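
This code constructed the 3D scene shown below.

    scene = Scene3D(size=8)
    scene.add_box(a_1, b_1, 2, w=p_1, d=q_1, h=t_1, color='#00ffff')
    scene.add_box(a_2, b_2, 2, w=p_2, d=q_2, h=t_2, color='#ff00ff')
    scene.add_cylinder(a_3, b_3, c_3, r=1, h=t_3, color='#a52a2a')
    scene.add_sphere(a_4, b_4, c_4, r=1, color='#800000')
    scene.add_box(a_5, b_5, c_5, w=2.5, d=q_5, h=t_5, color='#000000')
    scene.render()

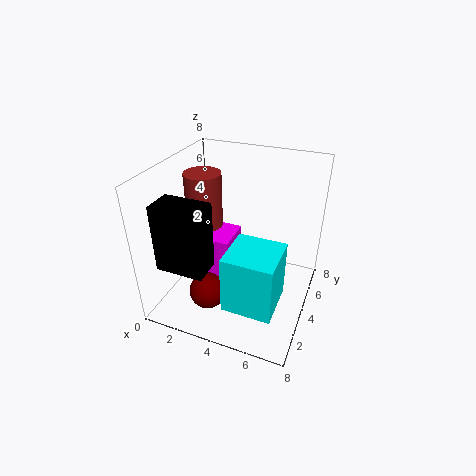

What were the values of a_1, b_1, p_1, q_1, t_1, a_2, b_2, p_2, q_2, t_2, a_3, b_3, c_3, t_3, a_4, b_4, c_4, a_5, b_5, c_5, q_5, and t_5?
a_1 = 4.5
b_1 = 0.5
p_1 = 2.5
q_1 = 2.5
t_1 = 3
a_2 = 2.5
b_2 = 2.5
p_2 = 1.5
q_2 = 2
t_2 = 2.5
a_3 = 2
b_3 = 4
c_3 = 4
t_3 = 3.5
a_4 = 3
b_4 = 2
c_4 = 1.5
a_5 = 1
b_5 = 0.5
c_5 = 3.5
q_5 = 1.5
t_5 = 3.5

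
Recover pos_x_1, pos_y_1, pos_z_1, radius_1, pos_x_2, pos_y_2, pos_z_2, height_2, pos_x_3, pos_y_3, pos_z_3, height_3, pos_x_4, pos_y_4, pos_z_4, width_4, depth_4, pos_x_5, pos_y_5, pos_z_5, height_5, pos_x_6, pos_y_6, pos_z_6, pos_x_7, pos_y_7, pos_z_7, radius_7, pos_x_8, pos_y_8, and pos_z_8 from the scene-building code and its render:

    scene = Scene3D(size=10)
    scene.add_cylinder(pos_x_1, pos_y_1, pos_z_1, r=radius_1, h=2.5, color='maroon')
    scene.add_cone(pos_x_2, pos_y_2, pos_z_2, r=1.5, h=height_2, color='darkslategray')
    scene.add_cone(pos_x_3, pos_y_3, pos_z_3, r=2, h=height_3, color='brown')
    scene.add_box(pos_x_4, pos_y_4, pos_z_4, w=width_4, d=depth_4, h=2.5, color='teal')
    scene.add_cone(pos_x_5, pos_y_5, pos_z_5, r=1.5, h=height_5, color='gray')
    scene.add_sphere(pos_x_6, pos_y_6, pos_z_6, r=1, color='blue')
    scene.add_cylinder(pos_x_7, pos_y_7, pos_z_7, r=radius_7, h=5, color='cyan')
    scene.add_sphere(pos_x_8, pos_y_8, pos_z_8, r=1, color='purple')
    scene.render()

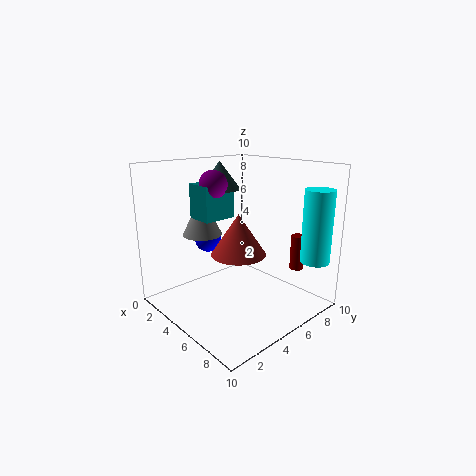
pos_x_1 = 7.5; pos_y_1 = 8.5; pos_z_1 = 2.5; radius_1 = 0.5; pos_x_2 = 2.5; pos_y_2 = 5.5; pos_z_2 = 8; height_2 = 2; pos_x_3 = 4.5; pos_y_3 = 5.5; pos_z_3 = 3.5; height_3 = 3; pos_x_4 = 1.5; pos_y_4 = 3.5; pos_z_4 = 6; width_4 = 2; depth_4 = 2.5; pos_x_5 = 1.5; pos_y_5 = 4.5; pos_z_5 = 4.5; height_5 = 3; pos_x_6 = 1.5; pos_y_6 = 5; pos_z_6 = 4; pos_x_7 = 9; pos_y_7 = 8.5; pos_z_7 = 3.5; radius_7 = 1; pos_x_8 = 3; pos_y_8 = 4.5; pos_z_8 = 8.5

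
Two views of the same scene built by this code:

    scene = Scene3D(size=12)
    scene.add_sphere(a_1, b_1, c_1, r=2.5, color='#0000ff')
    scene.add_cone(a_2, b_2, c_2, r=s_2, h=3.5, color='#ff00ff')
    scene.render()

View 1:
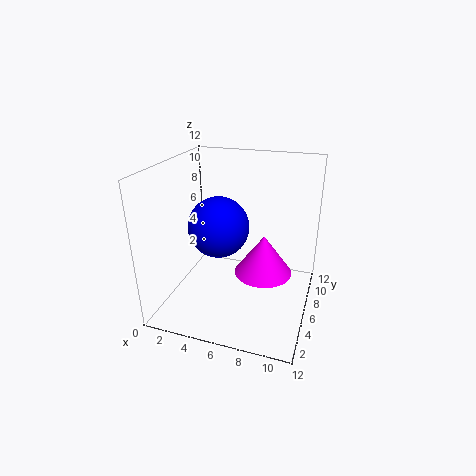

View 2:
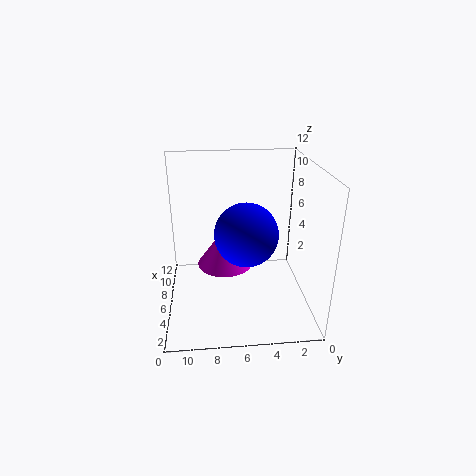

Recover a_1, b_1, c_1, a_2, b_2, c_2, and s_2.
a_1 = 4.5
b_1 = 5.5
c_1 = 7
a_2 = 8
b_2 = 7
c_2 = 2.5
s_2 = 2.5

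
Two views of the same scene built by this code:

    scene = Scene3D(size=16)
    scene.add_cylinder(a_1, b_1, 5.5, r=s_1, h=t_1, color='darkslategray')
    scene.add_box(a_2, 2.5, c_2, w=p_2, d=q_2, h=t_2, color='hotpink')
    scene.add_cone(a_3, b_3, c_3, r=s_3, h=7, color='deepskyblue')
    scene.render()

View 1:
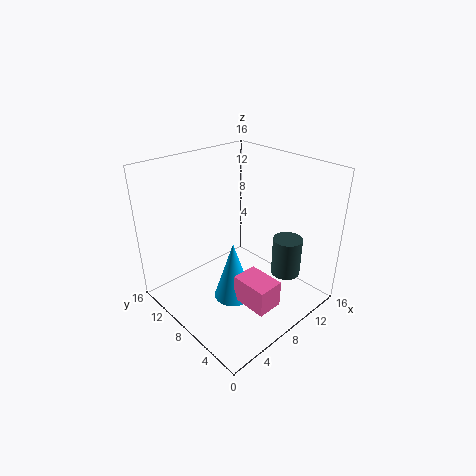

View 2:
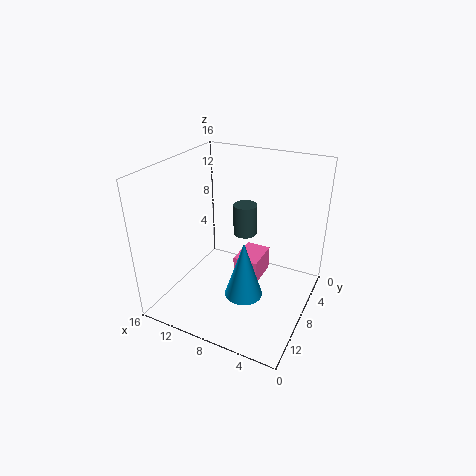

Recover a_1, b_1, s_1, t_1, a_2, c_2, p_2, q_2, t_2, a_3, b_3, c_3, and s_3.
a_1 = 9.75
b_1 = 2.5
s_1 = 1.5
t_1 = 4
a_2 = 6.25
c_2 = 1.25
p_2 = 3
q_2 = 4.25
t_2 = 3
a_3 = 7.25
b_3 = 8
c_3 = 0.5
s_3 = 2.25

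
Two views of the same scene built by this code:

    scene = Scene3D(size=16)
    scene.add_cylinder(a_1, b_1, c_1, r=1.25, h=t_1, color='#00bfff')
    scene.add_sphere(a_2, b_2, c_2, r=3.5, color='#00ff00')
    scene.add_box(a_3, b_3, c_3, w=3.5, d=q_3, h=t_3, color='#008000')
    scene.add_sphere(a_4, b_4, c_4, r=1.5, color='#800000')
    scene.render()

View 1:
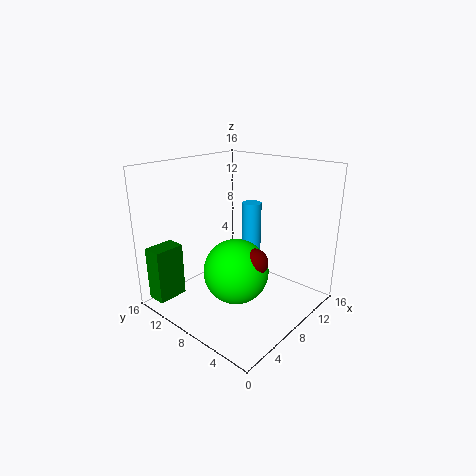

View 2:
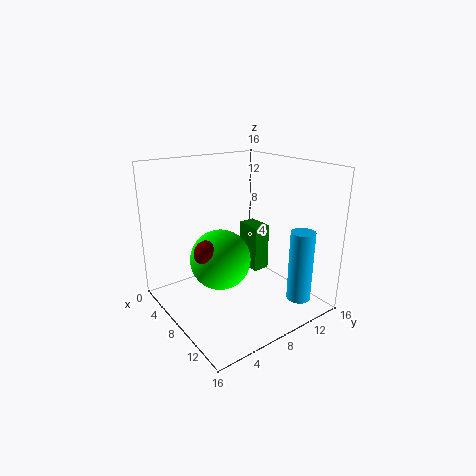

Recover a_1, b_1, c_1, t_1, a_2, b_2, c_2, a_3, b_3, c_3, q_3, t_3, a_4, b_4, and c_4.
a_1 = 14.5, b_1 = 11.25, c_1 = 2.5, t_1 = 7.5, a_2 = 6.25, b_2 = 6.75, c_2 = 5, a_3 = 1, b_3 = 13.5, c_3 = 0.5, q_3 = 2.25, t_3 = 6.25, a_4 = 6.75, b_4 = 4.75, c_4 = 6.5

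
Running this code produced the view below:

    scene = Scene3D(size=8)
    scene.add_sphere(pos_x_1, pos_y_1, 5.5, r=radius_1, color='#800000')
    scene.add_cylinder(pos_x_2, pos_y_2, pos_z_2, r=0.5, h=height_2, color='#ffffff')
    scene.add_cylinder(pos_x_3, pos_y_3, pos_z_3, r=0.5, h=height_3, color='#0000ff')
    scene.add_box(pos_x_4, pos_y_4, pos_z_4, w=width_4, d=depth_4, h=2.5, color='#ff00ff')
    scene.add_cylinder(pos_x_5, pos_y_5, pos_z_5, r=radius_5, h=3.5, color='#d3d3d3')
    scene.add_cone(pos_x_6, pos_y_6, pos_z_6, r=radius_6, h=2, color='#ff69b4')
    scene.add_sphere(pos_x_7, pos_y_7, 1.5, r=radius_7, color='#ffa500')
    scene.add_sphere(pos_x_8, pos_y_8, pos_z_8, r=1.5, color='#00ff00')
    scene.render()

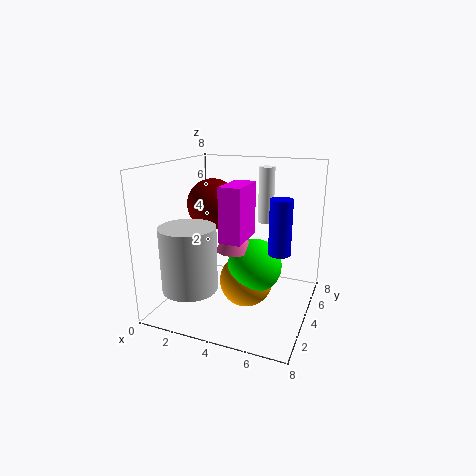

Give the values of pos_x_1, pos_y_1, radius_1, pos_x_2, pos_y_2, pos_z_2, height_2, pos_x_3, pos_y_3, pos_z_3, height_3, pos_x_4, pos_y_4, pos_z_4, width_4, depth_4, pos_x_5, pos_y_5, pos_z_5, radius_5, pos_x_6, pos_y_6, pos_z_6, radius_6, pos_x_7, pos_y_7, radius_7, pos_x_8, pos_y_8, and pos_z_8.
pos_x_1 = 2
pos_y_1 = 5
radius_1 = 1.5
pos_x_2 = 4.5
pos_y_2 = 7.5
pos_z_2 = 4
height_2 = 3.5
pos_x_3 = 7
pos_y_3 = 1.5
pos_z_3 = 4.5
height_3 = 2.5
pos_x_4 = 4.5
pos_y_4 = 0.5
pos_z_4 = 5
width_4 = 1
depth_4 = 2
pos_x_5 = 2
pos_y_5 = 2
pos_z_5 = 1.5
radius_5 = 1.5
pos_x_6 = 4
pos_y_6 = 3.5
pos_z_6 = 3.5
radius_6 = 1
pos_x_7 = 4.5
pos_y_7 = 4
radius_7 = 1.5
pos_x_8 = 5
pos_y_8 = 4
pos_z_8 = 2.5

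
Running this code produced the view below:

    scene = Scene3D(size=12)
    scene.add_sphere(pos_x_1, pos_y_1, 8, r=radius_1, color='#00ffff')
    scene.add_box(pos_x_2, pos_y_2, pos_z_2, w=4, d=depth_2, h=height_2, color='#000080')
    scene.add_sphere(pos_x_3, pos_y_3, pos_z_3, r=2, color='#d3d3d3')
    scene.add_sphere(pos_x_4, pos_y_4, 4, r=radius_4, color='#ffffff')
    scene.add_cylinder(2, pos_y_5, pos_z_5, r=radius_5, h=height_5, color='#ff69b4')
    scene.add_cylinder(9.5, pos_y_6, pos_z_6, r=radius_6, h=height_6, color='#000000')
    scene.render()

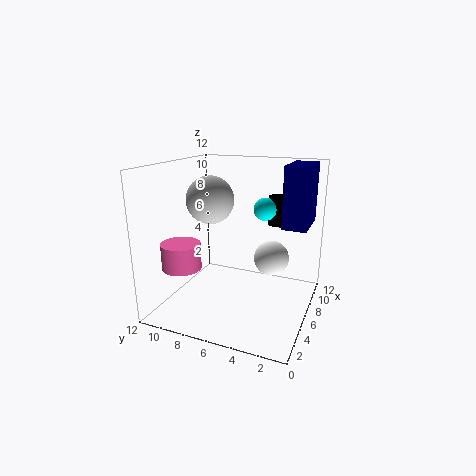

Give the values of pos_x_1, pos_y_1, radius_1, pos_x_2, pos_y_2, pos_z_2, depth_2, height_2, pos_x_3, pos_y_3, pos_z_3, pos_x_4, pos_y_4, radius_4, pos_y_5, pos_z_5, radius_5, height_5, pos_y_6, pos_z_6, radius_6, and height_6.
pos_x_1 = 8.5; pos_y_1 = 4.5; radius_1 = 1; pos_x_2 = 6.5; pos_y_2 = 0.5; pos_z_2 = 7; depth_2 = 2; height_2 = 5; pos_x_3 = 6; pos_y_3 = 8.5; pos_z_3 = 9; pos_x_4 = 7.5; pos_y_4 = 3.5; radius_4 = 1.5; pos_y_5 = 9; pos_z_5 = 4.5; radius_5 = 1.5; height_5 = 2; pos_y_6 = 3.5; pos_z_6 = 6.5; radius_6 = 1; height_6 = 2.5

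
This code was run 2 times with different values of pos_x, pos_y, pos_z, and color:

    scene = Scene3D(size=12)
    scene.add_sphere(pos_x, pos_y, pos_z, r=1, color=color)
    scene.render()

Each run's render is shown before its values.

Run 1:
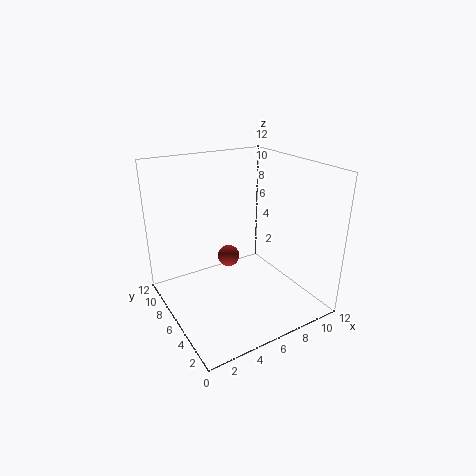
pos_x = 6.5
pos_y = 8.5
pos_z = 3
color = 'brown'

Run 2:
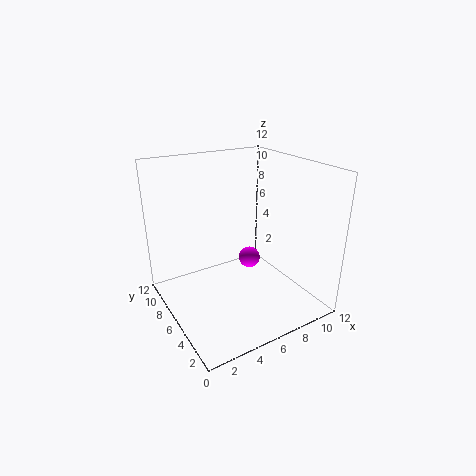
pos_x = 8.5
pos_y = 8
pos_z = 2.5
color = 'magenta'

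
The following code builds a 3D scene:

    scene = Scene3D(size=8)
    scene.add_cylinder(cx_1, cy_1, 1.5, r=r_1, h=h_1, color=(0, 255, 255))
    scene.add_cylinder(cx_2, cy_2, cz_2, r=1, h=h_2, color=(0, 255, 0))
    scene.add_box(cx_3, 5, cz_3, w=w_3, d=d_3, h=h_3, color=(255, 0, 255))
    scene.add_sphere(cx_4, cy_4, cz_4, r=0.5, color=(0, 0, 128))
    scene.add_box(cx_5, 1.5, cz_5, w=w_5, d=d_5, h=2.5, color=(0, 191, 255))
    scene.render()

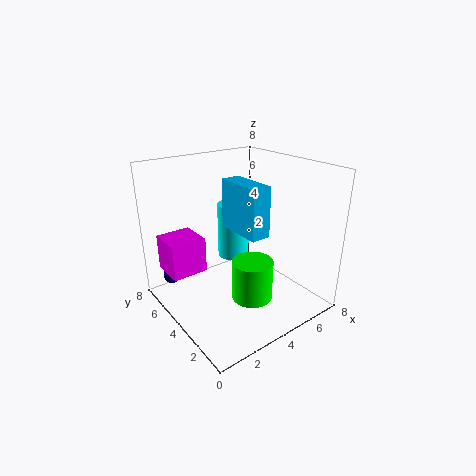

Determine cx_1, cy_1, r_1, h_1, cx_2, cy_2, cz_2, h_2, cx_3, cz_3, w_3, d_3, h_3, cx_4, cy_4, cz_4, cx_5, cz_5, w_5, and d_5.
cx_1 = 5.5, cy_1 = 6.5, r_1 = 1, h_1 = 3.5, cx_2 = 3, cy_2 = 1.5, cz_2 = 2, h_2 = 2, cx_3 = 0.5, cz_3 = 2, w_3 = 2, d_3 = 2, h_3 = 2, cx_4 = 1, cy_4 = 6.5, cz_4 = 1.5, cx_5 = 3, cz_5 = 5, w_5 = 1, d_5 = 2.5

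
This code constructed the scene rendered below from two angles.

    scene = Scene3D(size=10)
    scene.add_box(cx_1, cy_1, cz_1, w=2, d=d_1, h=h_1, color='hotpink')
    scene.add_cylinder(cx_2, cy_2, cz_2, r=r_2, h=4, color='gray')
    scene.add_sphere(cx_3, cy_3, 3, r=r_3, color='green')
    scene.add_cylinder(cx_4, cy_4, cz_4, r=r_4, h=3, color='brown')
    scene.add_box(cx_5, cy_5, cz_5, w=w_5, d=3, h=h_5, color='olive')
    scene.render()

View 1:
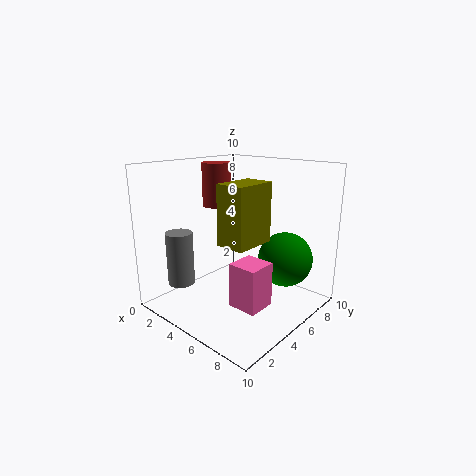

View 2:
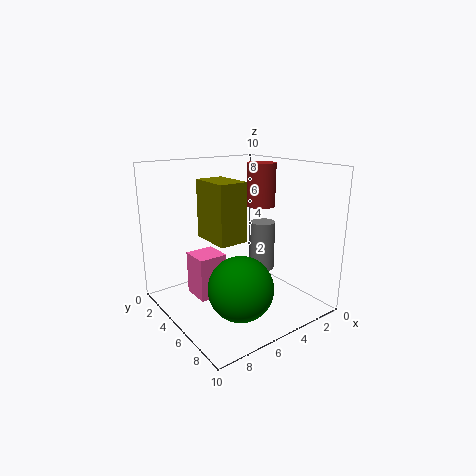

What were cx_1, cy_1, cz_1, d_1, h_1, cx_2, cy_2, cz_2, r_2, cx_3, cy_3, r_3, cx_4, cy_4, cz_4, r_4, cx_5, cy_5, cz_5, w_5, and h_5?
cx_1 = 6; cy_1 = 3; cz_1 = 1; d_1 = 2; h_1 = 3; cx_2 = 1; cy_2 = 3; cz_2 = 1; r_2 = 1; cx_3 = 7; cy_3 = 8; r_3 = 2; cx_4 = 3; cy_4 = 5; cz_4 = 7; r_4 = 1; cx_5 = 5; cy_5 = 3; cz_5 = 5; w_5 = 2; h_5 = 4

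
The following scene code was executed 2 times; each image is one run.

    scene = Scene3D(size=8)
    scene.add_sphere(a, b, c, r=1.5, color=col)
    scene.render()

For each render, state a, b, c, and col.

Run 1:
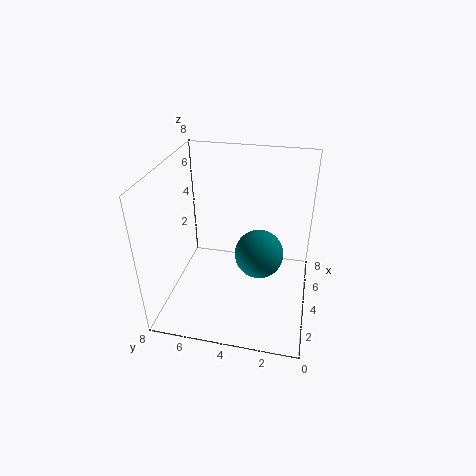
a = 5.5, b = 3, c = 2, col = 'teal'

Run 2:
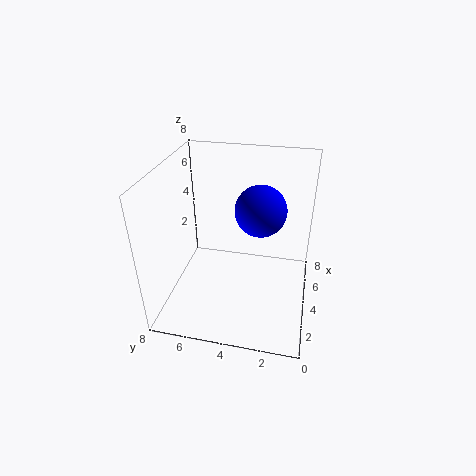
a = 5.5, b = 3, c = 5, col = 'blue'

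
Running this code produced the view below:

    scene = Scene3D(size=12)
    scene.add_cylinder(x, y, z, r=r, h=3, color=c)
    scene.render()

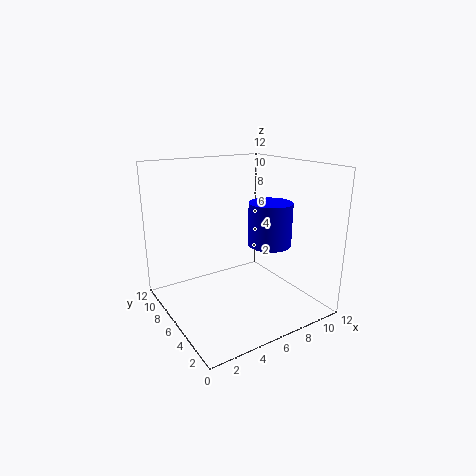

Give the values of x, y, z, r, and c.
x = 5.75; y = 1.5; z = 7; r = 1.5; c = 'blue'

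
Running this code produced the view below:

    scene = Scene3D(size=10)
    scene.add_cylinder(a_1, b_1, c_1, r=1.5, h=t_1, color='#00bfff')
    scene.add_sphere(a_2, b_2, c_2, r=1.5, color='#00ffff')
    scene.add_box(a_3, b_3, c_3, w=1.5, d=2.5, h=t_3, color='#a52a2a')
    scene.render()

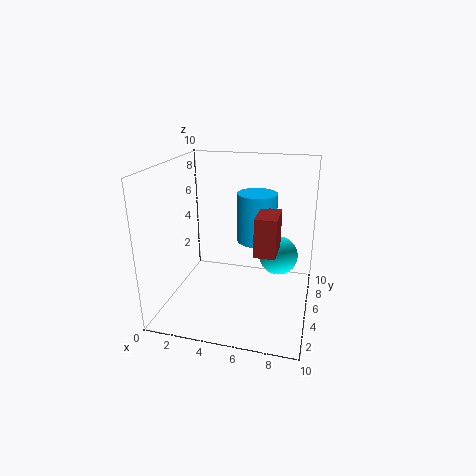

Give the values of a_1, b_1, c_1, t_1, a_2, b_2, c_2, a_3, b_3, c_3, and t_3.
a_1 = 5.75; b_1 = 7.75; c_1 = 3.75; t_1 = 3.75; a_2 = 7.5; b_2 = 8; c_2 = 2.5; a_3 = 6.25; b_3 = 4.25; c_3 = 4; t_3 = 2.75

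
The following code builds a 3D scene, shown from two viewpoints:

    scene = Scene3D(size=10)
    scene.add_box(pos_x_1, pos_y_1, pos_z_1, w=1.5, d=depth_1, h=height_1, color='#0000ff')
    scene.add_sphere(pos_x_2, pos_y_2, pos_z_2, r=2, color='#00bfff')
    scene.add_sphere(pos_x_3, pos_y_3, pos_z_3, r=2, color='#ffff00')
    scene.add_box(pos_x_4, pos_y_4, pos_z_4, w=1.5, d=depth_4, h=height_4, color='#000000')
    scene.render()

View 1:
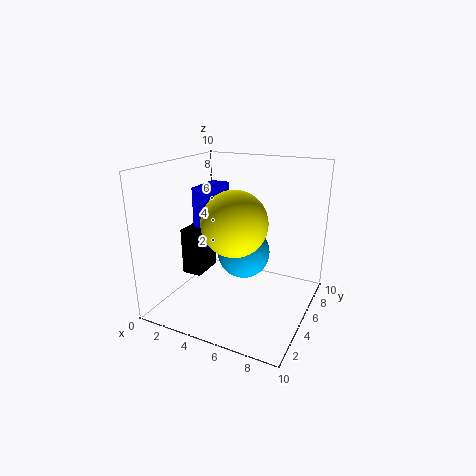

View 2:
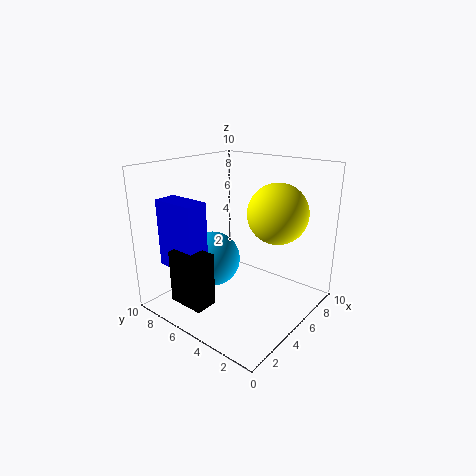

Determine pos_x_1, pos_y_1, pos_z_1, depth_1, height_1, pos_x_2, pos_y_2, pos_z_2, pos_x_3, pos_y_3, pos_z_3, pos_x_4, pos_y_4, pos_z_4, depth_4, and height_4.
pos_x_1 = 1; pos_y_1 = 5.5; pos_z_1 = 3.5; depth_1 = 3; height_1 = 4.5; pos_x_2 = 4.5; pos_y_2 = 7; pos_z_2 = 3; pos_x_3 = 6; pos_y_3 = 2.5; pos_z_3 = 7; pos_x_4 = 0.5; pos_y_4 = 4.5; pos_z_4 = 1.5; depth_4 = 2.5; height_4 = 3.5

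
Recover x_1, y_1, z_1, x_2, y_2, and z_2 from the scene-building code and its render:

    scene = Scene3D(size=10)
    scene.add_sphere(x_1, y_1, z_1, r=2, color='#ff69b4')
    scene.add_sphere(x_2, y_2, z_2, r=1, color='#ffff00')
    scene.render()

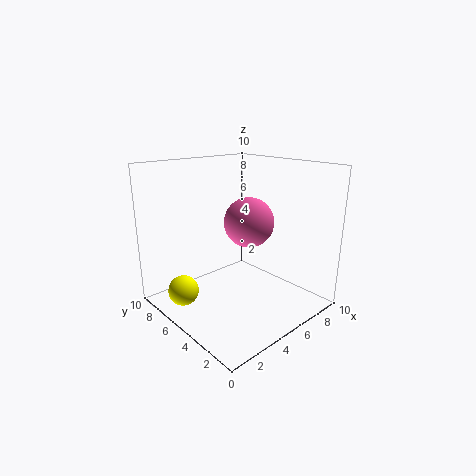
x_1 = 8
y_1 = 7
z_1 = 5
x_2 = 1
y_2 = 6
z_2 = 2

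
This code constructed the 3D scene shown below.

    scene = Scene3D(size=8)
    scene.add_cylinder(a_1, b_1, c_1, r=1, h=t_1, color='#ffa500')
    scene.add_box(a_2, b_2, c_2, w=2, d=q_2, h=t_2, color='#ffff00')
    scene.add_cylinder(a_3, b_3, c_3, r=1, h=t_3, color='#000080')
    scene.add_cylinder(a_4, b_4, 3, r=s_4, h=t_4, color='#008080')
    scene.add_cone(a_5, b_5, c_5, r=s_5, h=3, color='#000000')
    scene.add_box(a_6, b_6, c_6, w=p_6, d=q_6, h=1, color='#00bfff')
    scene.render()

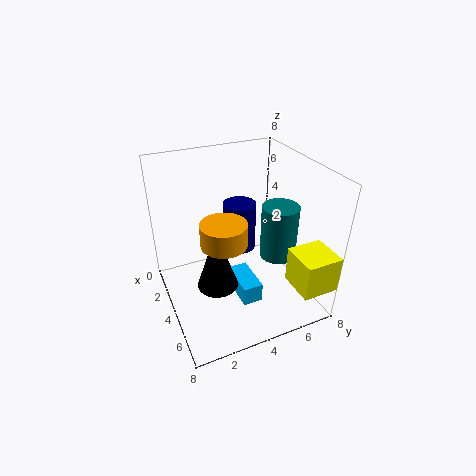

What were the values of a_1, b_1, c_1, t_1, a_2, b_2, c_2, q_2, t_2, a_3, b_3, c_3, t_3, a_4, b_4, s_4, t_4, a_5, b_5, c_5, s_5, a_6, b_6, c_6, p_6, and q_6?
a_1 = 7, b_1 = 2, c_1 = 6, t_1 = 1, a_2 = 6, b_2 = 6, c_2 = 2, q_2 = 2, t_2 = 2, a_3 = 2, b_3 = 5, c_3 = 2, t_3 = 3, a_4 = 5, b_4 = 6, s_4 = 1, t_4 = 3, a_5 = 6, b_5 = 2, c_5 = 3, s_5 = 1, a_6 = 5, b_6 = 3, c_6 = 2, p_6 = 2, q_6 = 1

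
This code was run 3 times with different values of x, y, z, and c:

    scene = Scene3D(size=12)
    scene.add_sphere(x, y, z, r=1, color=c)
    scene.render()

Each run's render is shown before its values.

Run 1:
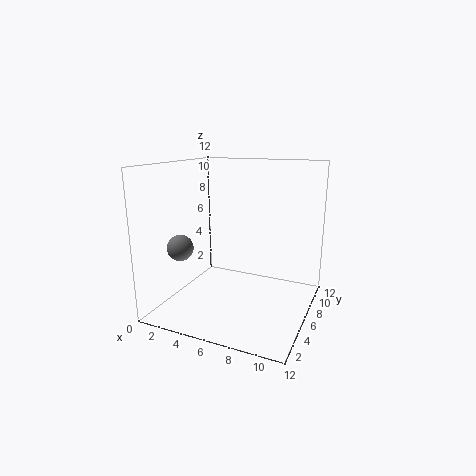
x = 3
y = 2
z = 6
c = 'gray'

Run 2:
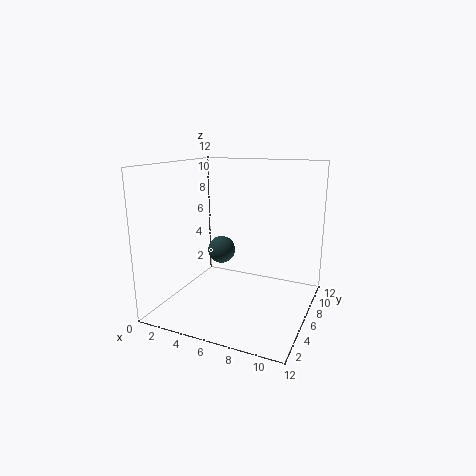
x = 6
y = 3
z = 6
c = 'darkslategray'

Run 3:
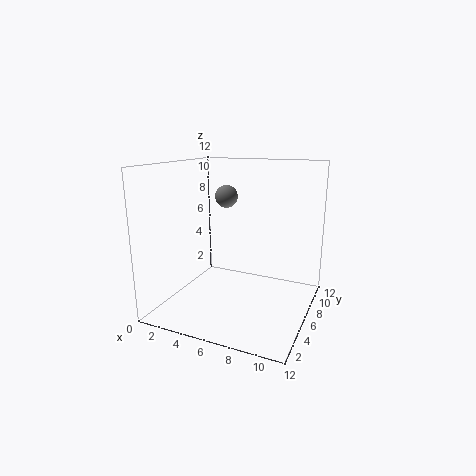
x = 4
y = 8
z = 9
c = 'gray'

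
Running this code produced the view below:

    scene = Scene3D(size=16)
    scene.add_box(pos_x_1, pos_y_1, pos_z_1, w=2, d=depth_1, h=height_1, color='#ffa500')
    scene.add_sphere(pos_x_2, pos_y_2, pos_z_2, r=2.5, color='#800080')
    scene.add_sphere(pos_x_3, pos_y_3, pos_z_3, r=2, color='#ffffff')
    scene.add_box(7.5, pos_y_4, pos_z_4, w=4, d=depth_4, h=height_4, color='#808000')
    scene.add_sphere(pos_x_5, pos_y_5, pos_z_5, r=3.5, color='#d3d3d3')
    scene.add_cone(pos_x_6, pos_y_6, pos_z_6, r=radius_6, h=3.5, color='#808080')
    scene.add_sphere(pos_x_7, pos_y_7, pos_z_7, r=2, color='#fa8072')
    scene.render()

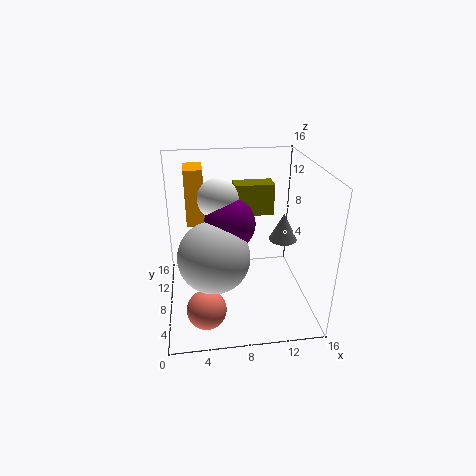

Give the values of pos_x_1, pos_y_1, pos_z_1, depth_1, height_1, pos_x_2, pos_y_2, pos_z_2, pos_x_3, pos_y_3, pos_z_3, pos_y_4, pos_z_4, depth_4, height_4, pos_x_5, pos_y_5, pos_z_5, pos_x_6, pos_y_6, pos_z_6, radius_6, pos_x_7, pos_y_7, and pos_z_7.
pos_x_1 = 2.5
pos_y_1 = 9
pos_z_1 = 9.25
depth_1 = 3.25
height_1 = 6.25
pos_x_2 = 6.75
pos_y_2 = 5
pos_z_2 = 11.25
pos_x_3 = 5.75
pos_y_3 = 6
pos_z_3 = 13.5
pos_y_4 = 6.5
pos_z_4 = 11.25
depth_4 = 2
height_4 = 3.25
pos_x_5 = 5
pos_y_5 = 3.5
pos_z_5 = 8.5
pos_x_6 = 14.25
pos_y_6 = 11.5
pos_z_6 = 5.5
radius_6 = 1.75
pos_x_7 = 4
pos_y_7 = 2.5
pos_z_7 = 3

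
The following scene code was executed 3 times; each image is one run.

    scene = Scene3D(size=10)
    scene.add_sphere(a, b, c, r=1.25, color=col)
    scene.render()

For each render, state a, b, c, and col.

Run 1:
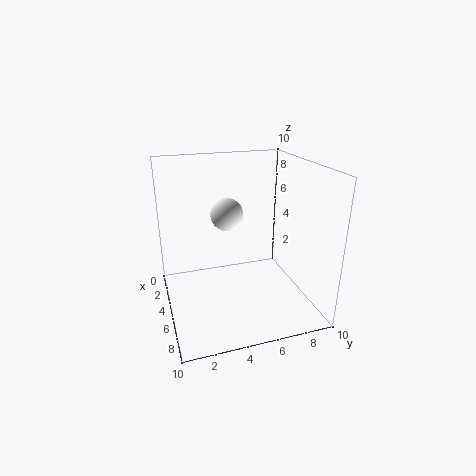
a = 2.25; b = 5; c = 5.75; col = 'white'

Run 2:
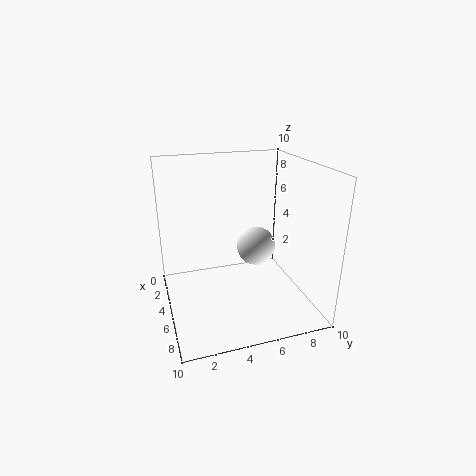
a = 6.5; b = 5.75; c = 5; col = 'white'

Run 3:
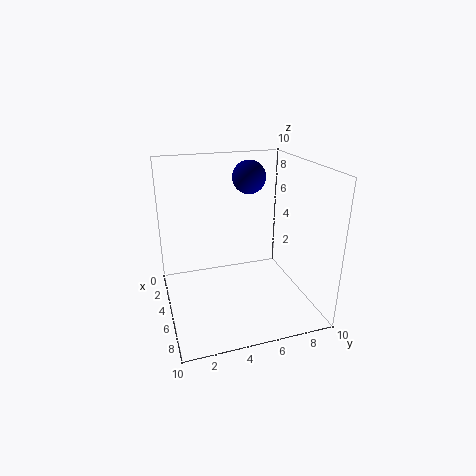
a = 2.25; b = 6.75; c = 8.5; col = 'navy'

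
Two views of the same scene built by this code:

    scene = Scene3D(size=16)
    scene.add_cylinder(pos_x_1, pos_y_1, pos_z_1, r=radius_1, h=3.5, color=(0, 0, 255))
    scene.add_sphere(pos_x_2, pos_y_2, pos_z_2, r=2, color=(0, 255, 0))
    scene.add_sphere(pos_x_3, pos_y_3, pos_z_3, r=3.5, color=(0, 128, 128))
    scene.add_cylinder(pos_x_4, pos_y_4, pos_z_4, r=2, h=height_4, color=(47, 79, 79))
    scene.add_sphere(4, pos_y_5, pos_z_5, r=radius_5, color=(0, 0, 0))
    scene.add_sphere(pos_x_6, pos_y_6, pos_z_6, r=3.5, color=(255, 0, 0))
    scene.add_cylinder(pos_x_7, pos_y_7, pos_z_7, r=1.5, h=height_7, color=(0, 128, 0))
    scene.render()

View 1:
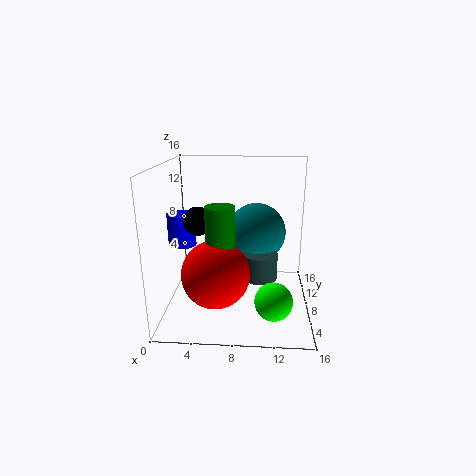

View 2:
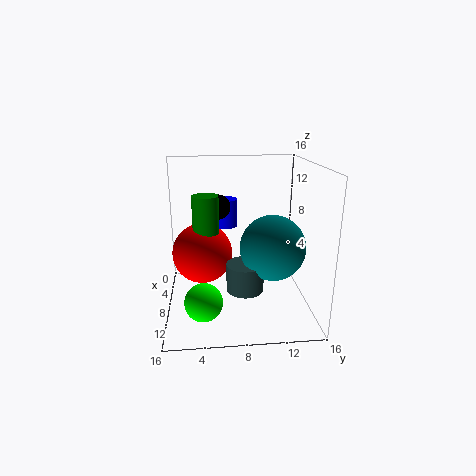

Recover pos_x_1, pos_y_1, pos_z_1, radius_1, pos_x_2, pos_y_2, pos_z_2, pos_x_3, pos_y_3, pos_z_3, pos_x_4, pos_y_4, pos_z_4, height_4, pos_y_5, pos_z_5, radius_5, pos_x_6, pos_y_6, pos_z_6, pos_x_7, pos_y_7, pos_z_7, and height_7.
pos_x_1 = 2
pos_y_1 = 7
pos_z_1 = 7.5
radius_1 = 1.5
pos_x_2 = 12
pos_y_2 = 4
pos_z_2 = 2.5
pos_x_3 = 10
pos_y_3 = 11.5
pos_z_3 = 7.5
pos_x_4 = 10.5
pos_y_4 = 8.5
pos_z_4 = 3
height_4 = 3
pos_y_5 = 6
pos_z_5 = 10.5
radius_5 = 1.5
pos_x_6 = 6
pos_y_6 = 4
pos_z_6 = 5.5
pos_x_7 = 6.5
pos_y_7 = 4.5
pos_z_7 = 7
height_7 = 5.5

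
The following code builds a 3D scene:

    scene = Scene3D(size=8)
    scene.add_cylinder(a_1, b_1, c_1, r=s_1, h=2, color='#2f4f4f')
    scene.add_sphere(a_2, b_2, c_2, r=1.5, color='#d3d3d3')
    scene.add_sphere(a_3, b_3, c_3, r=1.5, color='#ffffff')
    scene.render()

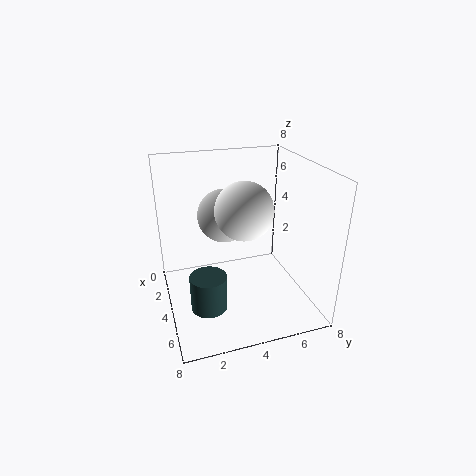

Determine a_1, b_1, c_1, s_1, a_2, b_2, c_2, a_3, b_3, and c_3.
a_1 = 5; b_1 = 2; c_1 = 0.5; s_1 = 1; a_2 = 3; b_2 = 3.5; c_2 = 5; a_3 = 5; b_3 = 4; c_3 = 6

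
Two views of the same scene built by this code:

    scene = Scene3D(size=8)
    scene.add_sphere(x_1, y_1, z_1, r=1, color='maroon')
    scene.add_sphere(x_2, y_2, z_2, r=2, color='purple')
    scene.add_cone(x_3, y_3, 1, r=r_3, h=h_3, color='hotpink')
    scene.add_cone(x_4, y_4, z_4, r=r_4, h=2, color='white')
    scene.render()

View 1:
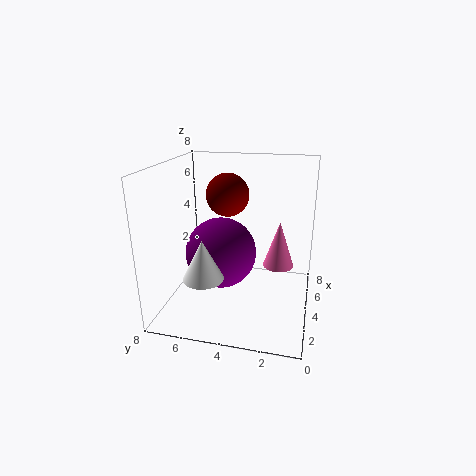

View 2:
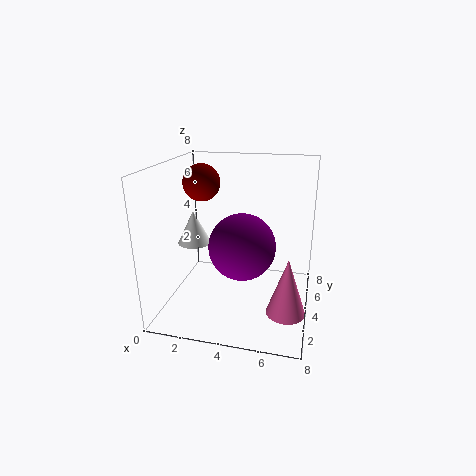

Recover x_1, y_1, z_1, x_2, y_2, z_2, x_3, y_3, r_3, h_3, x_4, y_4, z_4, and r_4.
x_1 = 2; y_1 = 4; z_1 = 7; x_2 = 4; y_2 = 5; z_2 = 3; x_3 = 7; y_3 = 2; r_3 = 1; h_3 = 3; x_4 = 1; y_4 = 5; z_4 = 3; r_4 = 1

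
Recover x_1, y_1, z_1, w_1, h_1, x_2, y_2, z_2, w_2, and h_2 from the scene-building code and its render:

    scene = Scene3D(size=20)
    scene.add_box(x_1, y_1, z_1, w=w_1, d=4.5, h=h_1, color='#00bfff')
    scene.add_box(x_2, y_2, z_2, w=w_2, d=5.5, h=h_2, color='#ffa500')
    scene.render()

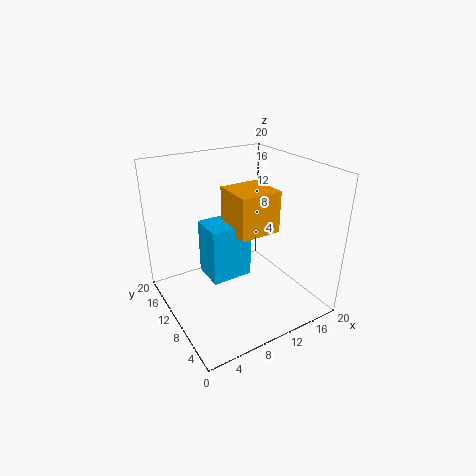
x_1 = 5
y_1 = 7.5
z_1 = 5.5
w_1 = 5.5
h_1 = 7.5
x_2 = 8
y_2 = 5.5
z_2 = 12
w_2 = 5.5
h_2 = 5.5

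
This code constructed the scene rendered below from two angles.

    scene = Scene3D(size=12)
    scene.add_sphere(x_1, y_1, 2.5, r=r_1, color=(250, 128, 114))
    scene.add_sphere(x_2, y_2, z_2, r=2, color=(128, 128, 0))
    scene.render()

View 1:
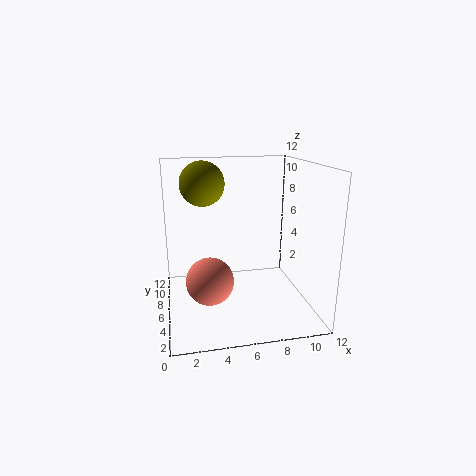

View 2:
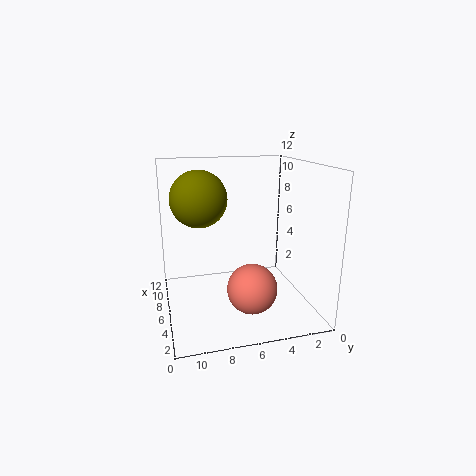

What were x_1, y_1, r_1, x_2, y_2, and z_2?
x_1 = 3.5
y_1 = 5.5
r_1 = 2
x_2 = 3.5
y_2 = 9.5
z_2 = 10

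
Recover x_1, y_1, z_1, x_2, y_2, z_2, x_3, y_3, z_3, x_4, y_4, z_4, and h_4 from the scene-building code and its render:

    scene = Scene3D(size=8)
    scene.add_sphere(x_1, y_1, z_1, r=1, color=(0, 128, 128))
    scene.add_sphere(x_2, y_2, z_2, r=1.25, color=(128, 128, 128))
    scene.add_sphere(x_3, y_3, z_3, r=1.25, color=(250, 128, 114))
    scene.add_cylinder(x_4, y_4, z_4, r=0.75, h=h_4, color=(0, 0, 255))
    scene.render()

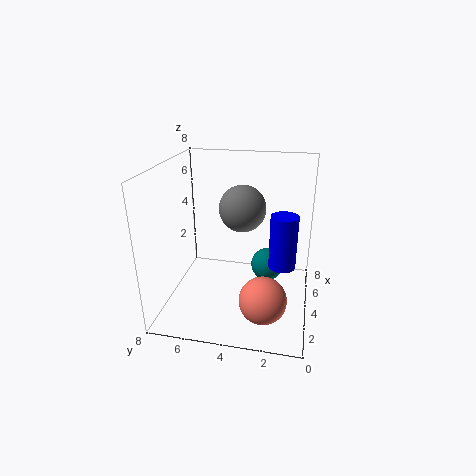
x_1 = 5.75
y_1 = 2.5
z_1 = 1.5
x_2 = 4
y_2 = 3.75
z_2 = 5.75
x_3 = 2
y_3 = 2.25
z_3 = 1.5
x_4 = 4
y_4 = 1.5
z_4 = 2.5
h_4 = 3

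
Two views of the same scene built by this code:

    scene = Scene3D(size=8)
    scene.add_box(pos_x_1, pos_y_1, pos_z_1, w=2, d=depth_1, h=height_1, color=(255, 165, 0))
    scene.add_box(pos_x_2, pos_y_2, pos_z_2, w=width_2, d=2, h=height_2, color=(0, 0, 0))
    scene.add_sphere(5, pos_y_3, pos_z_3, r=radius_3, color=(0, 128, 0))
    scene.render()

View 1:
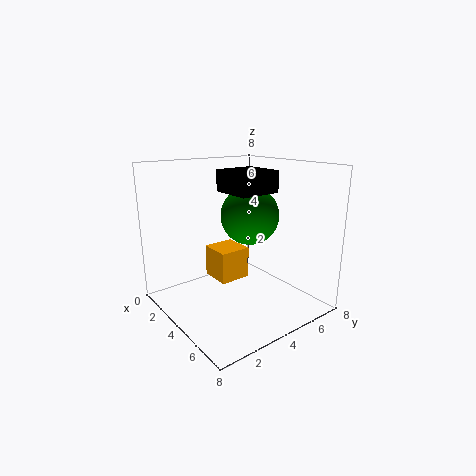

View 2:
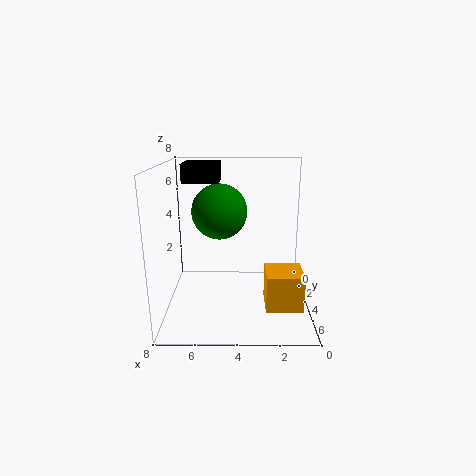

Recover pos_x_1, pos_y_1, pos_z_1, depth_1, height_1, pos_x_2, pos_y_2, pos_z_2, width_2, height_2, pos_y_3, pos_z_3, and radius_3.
pos_x_1 = 0.5; pos_y_1 = 4; pos_z_1 = 0.5; depth_1 = 2; height_1 = 2; pos_x_2 = 5; pos_y_2 = 2; pos_z_2 = 7; width_2 = 2; height_2 = 1; pos_y_3 = 4; pos_z_3 = 5.5; radius_3 = 1.5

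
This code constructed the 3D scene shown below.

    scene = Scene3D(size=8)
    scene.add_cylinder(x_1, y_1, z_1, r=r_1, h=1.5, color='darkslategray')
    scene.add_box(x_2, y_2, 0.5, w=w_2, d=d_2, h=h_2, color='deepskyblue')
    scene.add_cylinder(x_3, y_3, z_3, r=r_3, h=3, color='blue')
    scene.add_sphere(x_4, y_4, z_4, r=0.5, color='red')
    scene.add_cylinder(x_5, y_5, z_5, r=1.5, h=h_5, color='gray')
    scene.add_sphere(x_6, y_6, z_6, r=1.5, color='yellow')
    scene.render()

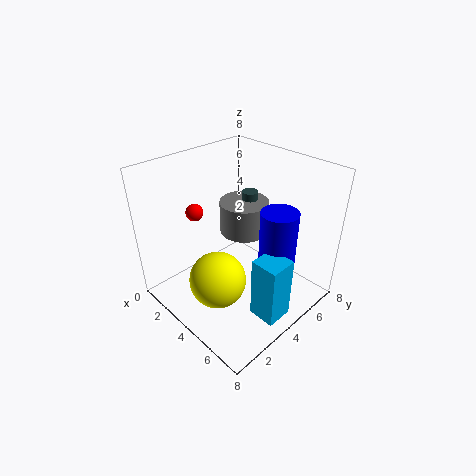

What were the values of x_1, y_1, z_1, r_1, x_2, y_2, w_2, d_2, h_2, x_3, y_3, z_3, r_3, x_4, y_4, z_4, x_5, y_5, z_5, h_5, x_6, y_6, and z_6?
x_1 = 2.5, y_1 = 6.5, z_1 = 4, r_1 = 0.5, x_2 = 6, y_2 = 3, w_2 = 1.5, d_2 = 1.5, h_2 = 3.5, x_3 = 6, y_3 = 5, z_3 = 3, r_3 = 1, x_4 = 1.5, y_4 = 3, z_4 = 5, x_5 = 2.5, y_5 = 6, z_5 = 3, h_5 = 2, x_6 = 4.5, y_6 = 2, z_6 = 2.5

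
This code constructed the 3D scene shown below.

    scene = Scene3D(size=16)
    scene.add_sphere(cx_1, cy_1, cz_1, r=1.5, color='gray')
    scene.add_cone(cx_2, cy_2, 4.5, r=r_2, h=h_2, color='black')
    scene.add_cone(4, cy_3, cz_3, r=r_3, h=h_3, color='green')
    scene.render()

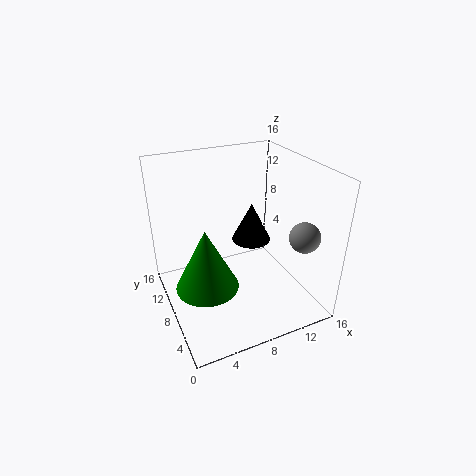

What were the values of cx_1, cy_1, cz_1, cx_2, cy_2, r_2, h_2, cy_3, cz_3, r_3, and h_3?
cx_1 = 12; cy_1 = 1.5; cz_1 = 10.5; cx_2 = 12; cy_2 = 12.5; r_2 = 2.5; h_2 = 5; cy_3 = 7.5; cz_3 = 3; r_3 = 3.5; h_3 = 7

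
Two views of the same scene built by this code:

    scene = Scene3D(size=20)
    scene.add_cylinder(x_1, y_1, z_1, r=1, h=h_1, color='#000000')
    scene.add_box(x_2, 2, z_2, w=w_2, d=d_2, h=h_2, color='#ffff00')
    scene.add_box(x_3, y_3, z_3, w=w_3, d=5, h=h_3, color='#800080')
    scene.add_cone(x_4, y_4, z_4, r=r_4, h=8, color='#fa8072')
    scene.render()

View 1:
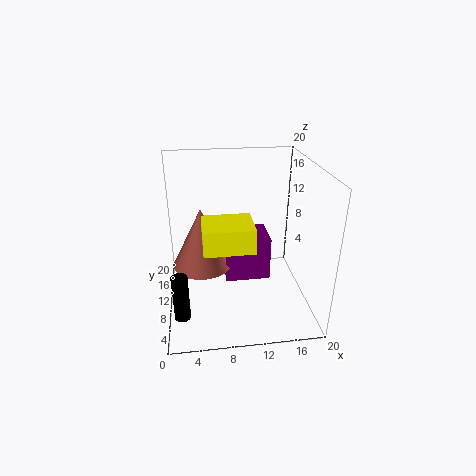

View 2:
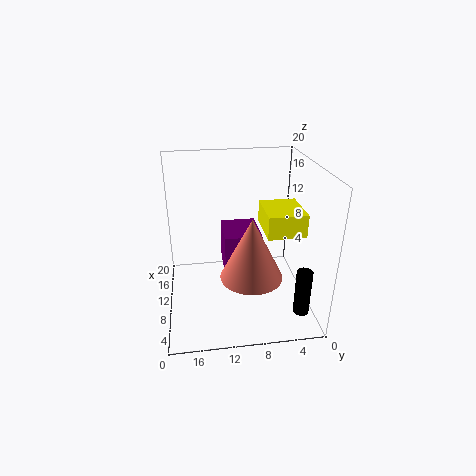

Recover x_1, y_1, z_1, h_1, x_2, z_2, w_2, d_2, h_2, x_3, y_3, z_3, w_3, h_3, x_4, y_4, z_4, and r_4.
x_1 = 2
y_1 = 3
z_1 = 3
h_1 = 6
x_2 = 5
z_2 = 12
w_2 = 6
d_2 = 5
h_2 = 3
x_3 = 8
y_3 = 7
z_3 = 5
w_3 = 6
h_3 = 6
x_4 = 5
y_4 = 9
z_4 = 7
r_4 = 4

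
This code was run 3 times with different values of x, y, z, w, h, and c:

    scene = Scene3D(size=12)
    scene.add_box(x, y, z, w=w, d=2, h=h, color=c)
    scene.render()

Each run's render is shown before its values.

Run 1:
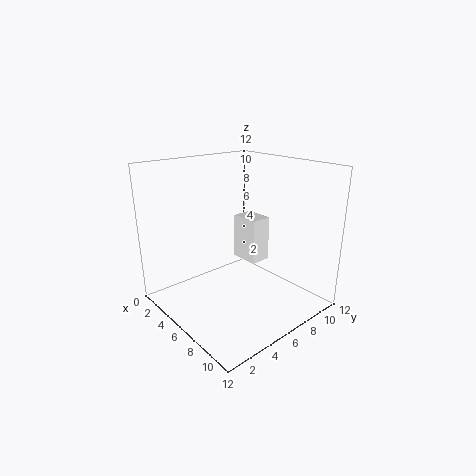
x = 2.25, y = 8.75, z = 2.25, w = 2.75, h = 4.25, c = 'white'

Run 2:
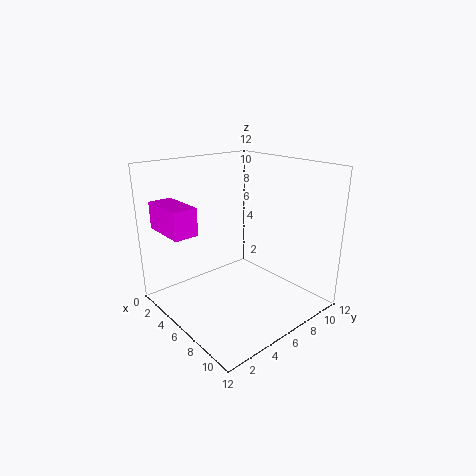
x = 1, y = 0.75, z = 6.75, w = 4, h = 2.25, c = 'magenta'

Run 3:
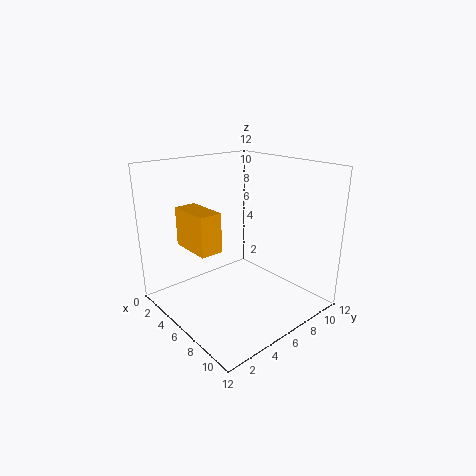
x = 0.75, y = 3.25, z = 4.5, w = 4, h = 3.5, c = 'orange'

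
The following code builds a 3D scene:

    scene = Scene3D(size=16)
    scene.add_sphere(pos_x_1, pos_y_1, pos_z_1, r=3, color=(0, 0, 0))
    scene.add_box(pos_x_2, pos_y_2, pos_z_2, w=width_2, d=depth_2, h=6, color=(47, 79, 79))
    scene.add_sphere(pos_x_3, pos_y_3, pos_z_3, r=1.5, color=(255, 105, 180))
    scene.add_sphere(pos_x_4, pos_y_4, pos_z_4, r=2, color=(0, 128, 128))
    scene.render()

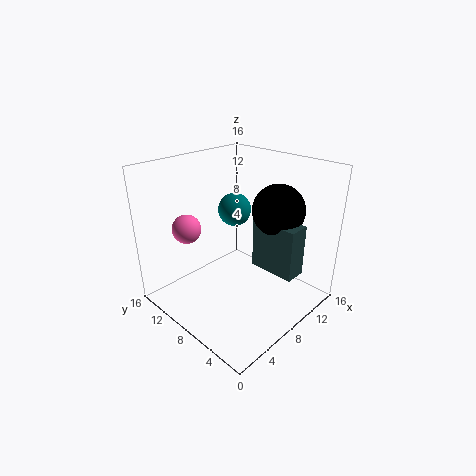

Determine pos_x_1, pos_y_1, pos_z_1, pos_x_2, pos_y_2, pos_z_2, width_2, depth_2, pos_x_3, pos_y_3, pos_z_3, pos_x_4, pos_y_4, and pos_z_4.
pos_x_1 = 12.5, pos_y_1 = 6, pos_z_1 = 10.5, pos_x_2 = 10.5, pos_y_2 = 2.5, pos_z_2 = 3.5, width_2 = 2.5, depth_2 = 5.5, pos_x_3 = 3, pos_y_3 = 10.5, pos_z_3 = 10, pos_x_4 = 11, pos_y_4 = 11.5, pos_z_4 = 9.5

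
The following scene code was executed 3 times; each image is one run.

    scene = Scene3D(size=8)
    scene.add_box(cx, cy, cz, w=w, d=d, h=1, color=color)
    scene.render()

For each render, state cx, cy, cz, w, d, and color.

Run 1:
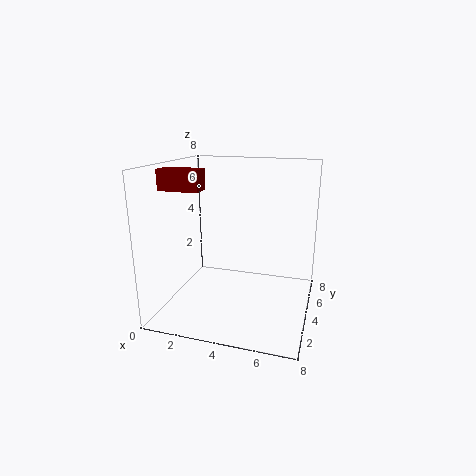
cx = 1; cy = 1; cz = 7; w = 2; d = 1; color = 'maroon'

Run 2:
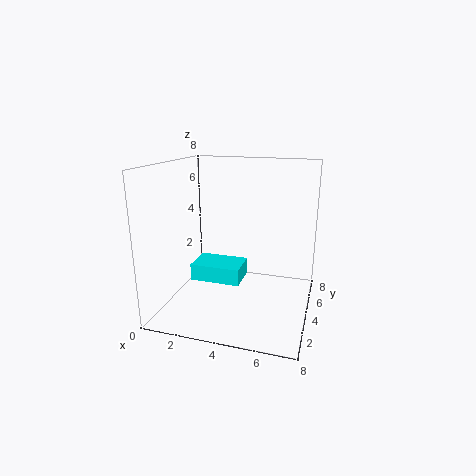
cx = 1; cy = 4; cz = 1; w = 3; d = 2; color = 'cyan'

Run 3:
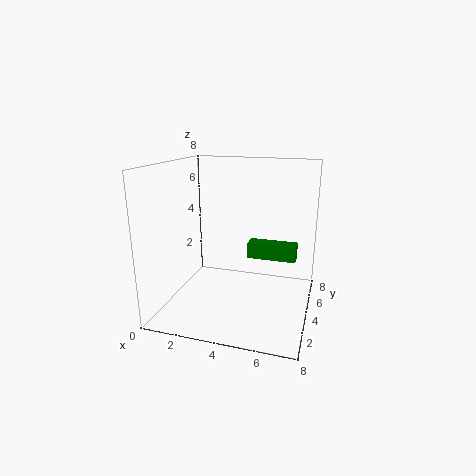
cx = 4; cy = 6; cz = 2; w = 3; d = 1; color = 'green'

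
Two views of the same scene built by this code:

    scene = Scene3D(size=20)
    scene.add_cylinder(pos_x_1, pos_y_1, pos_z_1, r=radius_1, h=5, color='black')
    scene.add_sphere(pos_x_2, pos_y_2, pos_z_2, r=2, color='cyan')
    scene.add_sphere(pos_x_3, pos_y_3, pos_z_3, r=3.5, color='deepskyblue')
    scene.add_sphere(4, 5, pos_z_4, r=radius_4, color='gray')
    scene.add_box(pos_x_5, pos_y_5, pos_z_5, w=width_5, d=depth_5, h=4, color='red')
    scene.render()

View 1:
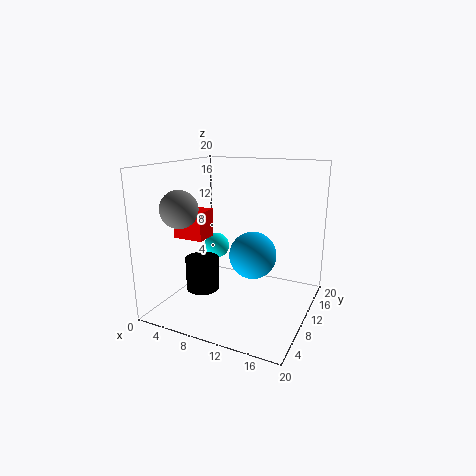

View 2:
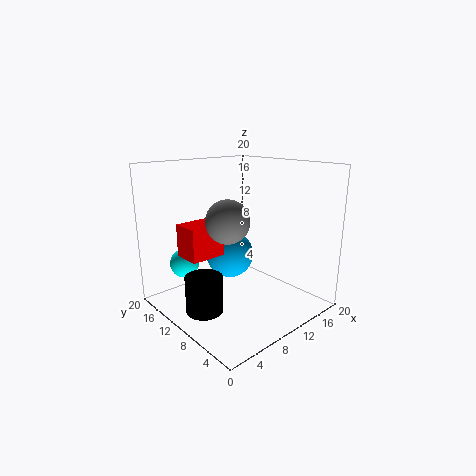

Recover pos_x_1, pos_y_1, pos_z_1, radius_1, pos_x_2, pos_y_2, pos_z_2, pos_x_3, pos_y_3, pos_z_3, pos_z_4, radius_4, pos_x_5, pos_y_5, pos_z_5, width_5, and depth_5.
pos_x_1 = 4; pos_y_1 = 10; pos_z_1 = 1; radius_1 = 2.5; pos_x_2 = 4; pos_y_2 = 14.5; pos_z_2 = 6.5; pos_x_3 = 11; pos_y_3 = 13; pos_z_3 = 6.5; pos_z_4 = 14.5; radius_4 = 2.5; pos_x_5 = 1; pos_y_5 = 7.5; pos_z_5 = 9.5; width_5 = 4.5; depth_5 = 3.5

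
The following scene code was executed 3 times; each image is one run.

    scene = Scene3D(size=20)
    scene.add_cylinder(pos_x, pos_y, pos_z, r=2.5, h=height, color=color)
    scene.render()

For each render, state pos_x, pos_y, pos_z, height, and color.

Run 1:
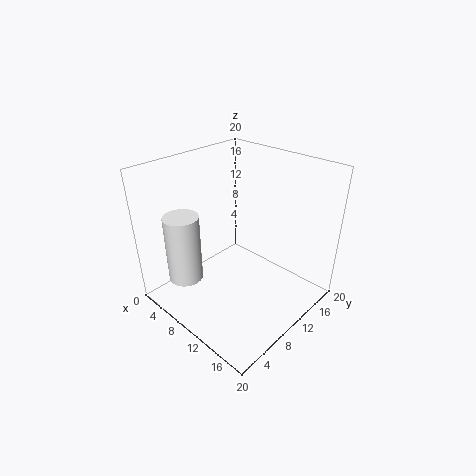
pos_x = 4; pos_y = 5; pos_z = 3; height = 10; color = 'white'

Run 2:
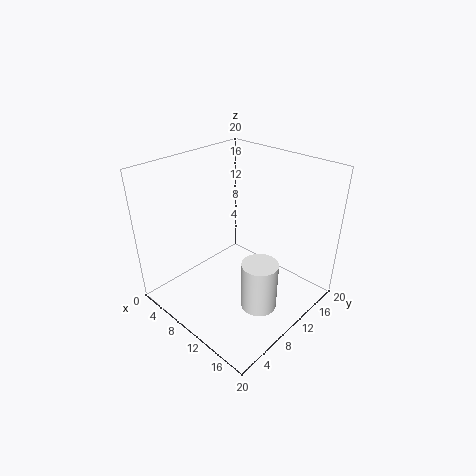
pos_x = 14.5; pos_y = 9.5; pos_z = 1; height = 7; color = 'white'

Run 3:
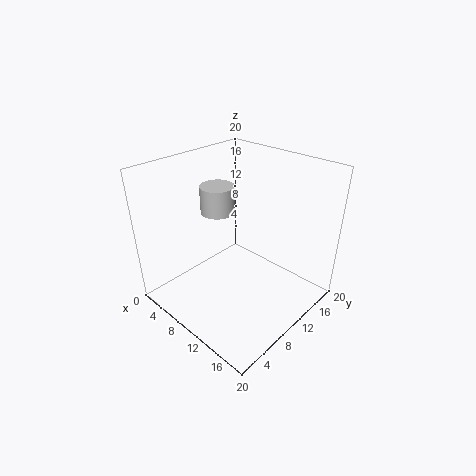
pos_x = 5; pos_y = 11; pos_z = 12; height = 4; color = 'lightgray'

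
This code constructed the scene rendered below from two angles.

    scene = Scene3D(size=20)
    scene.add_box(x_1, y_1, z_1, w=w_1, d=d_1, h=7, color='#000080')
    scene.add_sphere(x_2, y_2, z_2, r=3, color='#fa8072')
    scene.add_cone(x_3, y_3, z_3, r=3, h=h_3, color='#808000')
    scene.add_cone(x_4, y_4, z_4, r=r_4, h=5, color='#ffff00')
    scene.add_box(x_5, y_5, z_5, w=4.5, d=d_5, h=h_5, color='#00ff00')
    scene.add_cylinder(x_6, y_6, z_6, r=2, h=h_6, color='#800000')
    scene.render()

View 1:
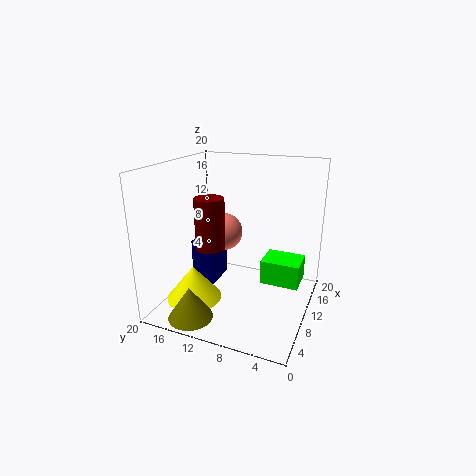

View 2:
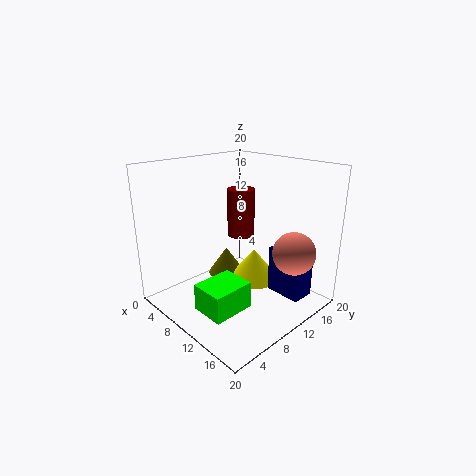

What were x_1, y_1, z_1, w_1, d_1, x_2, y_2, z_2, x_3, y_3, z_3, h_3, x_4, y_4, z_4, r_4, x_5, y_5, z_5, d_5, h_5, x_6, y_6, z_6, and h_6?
x_1 = 11.5, y_1 = 15, z_1 = 0.5, w_1 = 5.5, d_1 = 3.5, x_2 = 16, y_2 = 15, z_2 = 8, x_3 = 3, y_3 = 14, z_3 = 0.5, h_3 = 4.5, x_4 = 7.5, y_4 = 16, z_4 = 0.5, r_4 = 4, x_5 = 11, y_5 = 1.5, z_5 = 3, d_5 = 5.5, h_5 = 3.5, x_6 = 7.5, y_6 = 13, z_6 = 9, h_6 = 7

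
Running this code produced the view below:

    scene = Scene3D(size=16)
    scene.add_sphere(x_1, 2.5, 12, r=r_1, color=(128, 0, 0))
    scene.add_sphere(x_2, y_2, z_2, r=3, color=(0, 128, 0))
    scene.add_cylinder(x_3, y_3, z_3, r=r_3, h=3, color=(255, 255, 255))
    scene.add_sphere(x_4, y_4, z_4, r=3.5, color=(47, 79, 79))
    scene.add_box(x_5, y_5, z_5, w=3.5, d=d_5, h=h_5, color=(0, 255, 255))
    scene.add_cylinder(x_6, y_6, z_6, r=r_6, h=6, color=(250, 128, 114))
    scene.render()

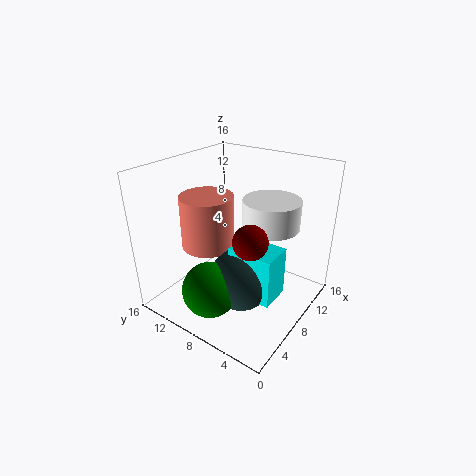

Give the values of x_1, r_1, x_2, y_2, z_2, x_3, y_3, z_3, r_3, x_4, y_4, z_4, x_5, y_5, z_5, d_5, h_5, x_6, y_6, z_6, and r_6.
x_1 = 2
r_1 = 1.5
x_2 = 3.5
y_2 = 8.5
z_2 = 3.5
x_3 = 9
y_3 = 4.5
z_3 = 10
r_3 = 3
x_4 = 6.5
y_4 = 6.5
z_4 = 4
x_5 = 5.5
y_5 = 2.5
z_5 = 2.5
d_5 = 5
h_5 = 5.5
x_6 = 7
y_6 = 11.5
z_6 = 6.5
r_6 = 3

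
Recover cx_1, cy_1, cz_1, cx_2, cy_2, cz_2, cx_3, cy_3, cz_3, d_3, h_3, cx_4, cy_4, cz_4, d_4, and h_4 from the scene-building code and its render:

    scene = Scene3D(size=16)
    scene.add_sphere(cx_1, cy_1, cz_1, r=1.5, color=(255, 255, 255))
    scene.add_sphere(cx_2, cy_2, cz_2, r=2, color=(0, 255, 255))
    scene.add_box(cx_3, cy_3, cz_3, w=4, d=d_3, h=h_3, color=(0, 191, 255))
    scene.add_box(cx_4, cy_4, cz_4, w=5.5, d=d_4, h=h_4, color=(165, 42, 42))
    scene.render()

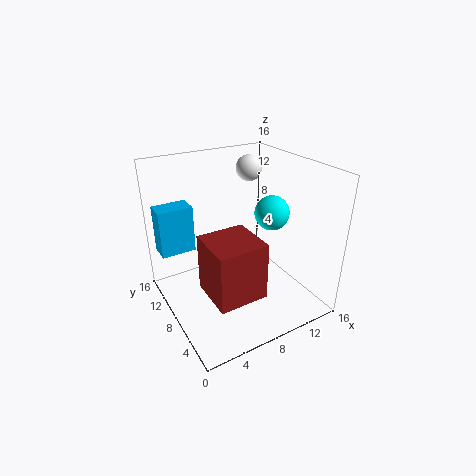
cx_1 = 11.5, cy_1 = 11.5, cz_1 = 14.5, cx_2 = 12.5, cy_2 = 8, cz_2 = 10, cx_3 = 0.5, cy_3 = 12, cz_3 = 5.5, d_3 = 2.5, h_3 = 5.5, cx_4 = 3.5, cy_4 = 3.5, cz_4 = 2.5, d_4 = 5.5, h_4 = 6.5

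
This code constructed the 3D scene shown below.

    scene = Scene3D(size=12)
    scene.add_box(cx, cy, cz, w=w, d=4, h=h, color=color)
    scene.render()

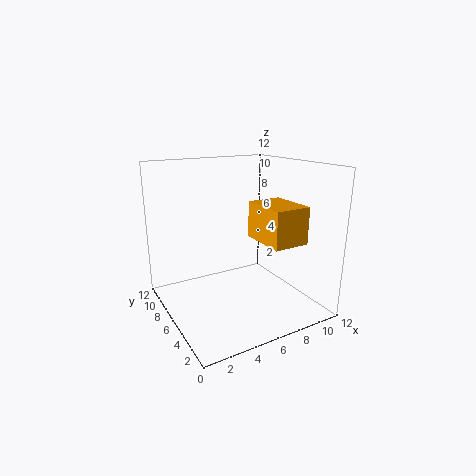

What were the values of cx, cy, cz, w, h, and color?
cx = 7; cy = 2; cz = 6; w = 3; h = 3; color = 'orange'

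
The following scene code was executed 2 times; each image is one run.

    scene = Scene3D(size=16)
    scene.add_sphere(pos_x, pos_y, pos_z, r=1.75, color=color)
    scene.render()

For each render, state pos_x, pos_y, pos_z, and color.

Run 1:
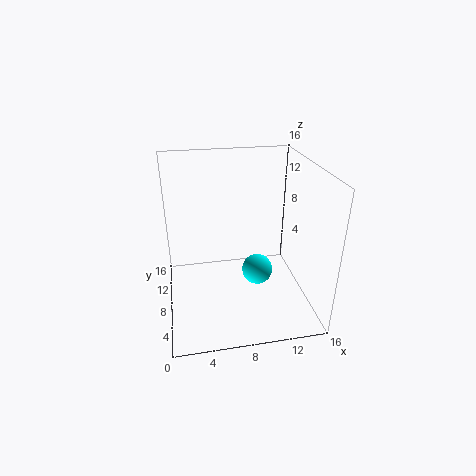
pos_x = 10.25; pos_y = 7.75; pos_z = 3.75; color = 'cyan'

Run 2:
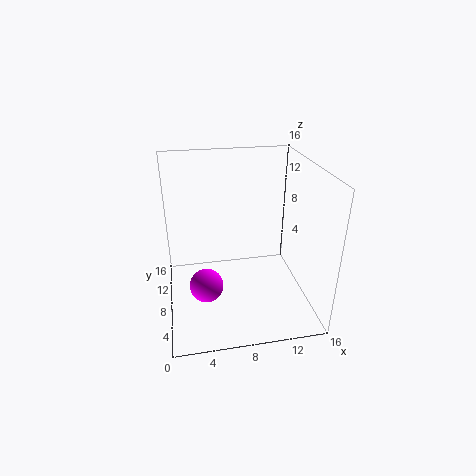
pos_x = 4; pos_y = 4.75; pos_z = 4.5; color = 'magenta'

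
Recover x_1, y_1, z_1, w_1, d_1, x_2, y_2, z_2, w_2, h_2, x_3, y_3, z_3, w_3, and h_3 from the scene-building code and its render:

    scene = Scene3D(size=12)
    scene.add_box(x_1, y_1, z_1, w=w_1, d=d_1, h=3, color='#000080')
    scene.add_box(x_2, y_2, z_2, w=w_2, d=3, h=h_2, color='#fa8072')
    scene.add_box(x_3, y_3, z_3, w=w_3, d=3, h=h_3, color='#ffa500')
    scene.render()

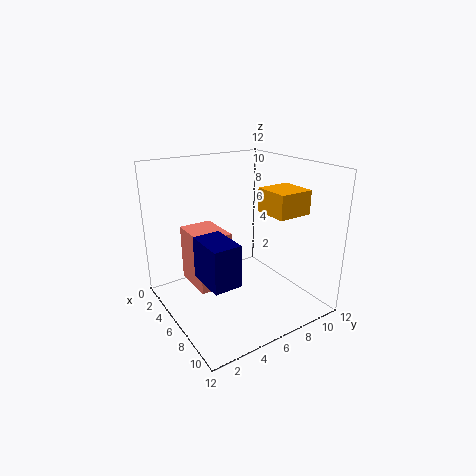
x_1 = 8, y_1 = 1, z_1 = 5, w_1 = 3, d_1 = 2, x_2 = 1, y_2 = 3, z_2 = 1, w_2 = 4, h_2 = 5, x_3 = 6, y_3 = 8, z_3 = 8, w_3 = 3, h_3 = 2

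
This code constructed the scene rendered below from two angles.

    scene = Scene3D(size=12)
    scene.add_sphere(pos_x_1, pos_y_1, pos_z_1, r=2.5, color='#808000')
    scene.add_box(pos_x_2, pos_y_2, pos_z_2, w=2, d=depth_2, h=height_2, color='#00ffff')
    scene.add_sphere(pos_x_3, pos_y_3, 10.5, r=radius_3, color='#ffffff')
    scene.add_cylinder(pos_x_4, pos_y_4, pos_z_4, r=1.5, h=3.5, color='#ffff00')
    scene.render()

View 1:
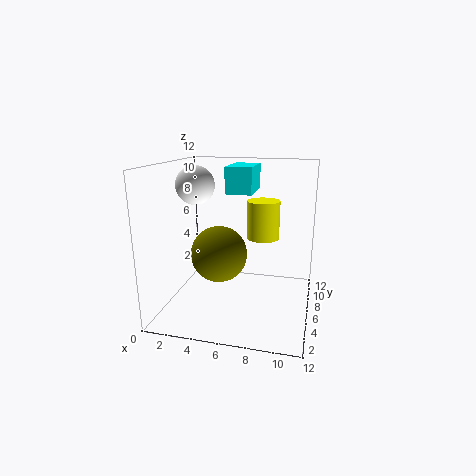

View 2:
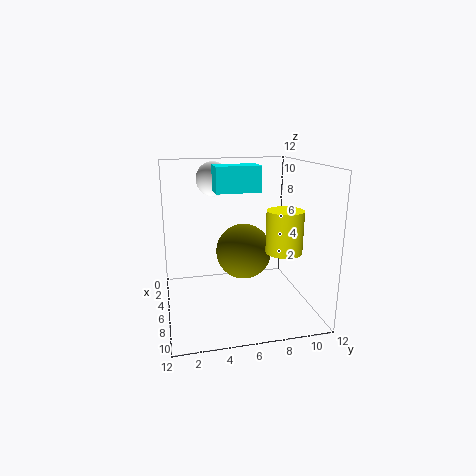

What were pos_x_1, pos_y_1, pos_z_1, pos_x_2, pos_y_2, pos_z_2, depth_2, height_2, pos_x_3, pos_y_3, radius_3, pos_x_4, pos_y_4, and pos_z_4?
pos_x_1 = 4, pos_y_1 = 7, pos_z_1 = 4, pos_x_2 = 5.5, pos_y_2 = 4, pos_z_2 = 10, depth_2 = 3.5, height_2 = 2, pos_x_3 = 3, pos_y_3 = 4.5, radius_3 = 1.5, pos_x_4 = 7.5, pos_y_4 = 9.5, pos_z_4 = 5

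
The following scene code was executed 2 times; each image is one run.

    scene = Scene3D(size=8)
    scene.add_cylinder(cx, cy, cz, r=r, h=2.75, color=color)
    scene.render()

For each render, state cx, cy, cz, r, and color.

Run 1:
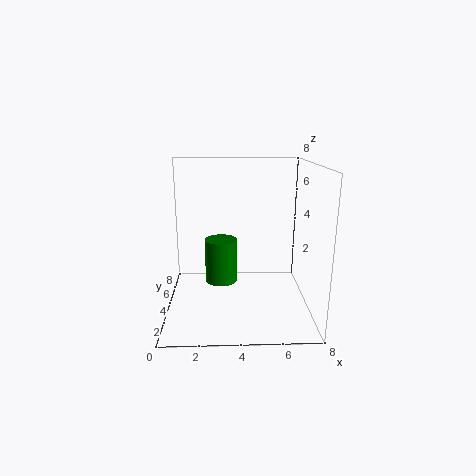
cx = 3; cy = 6; cz = 0.5; r = 1; color = 'green'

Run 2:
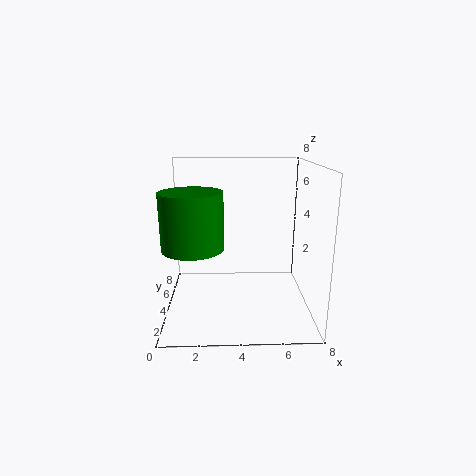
cx = 1.75; cy = 1.75; cz = 4.25; r = 1.5; color = 'green'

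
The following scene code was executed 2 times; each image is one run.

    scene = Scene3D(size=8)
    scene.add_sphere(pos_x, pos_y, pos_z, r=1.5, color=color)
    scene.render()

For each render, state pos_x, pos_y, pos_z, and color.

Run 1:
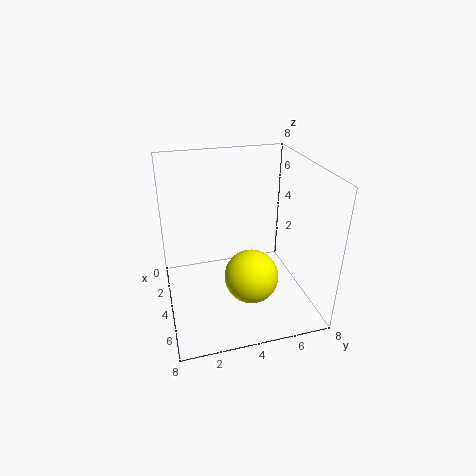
pos_x = 5; pos_y = 4.5; pos_z = 2; color = 'yellow'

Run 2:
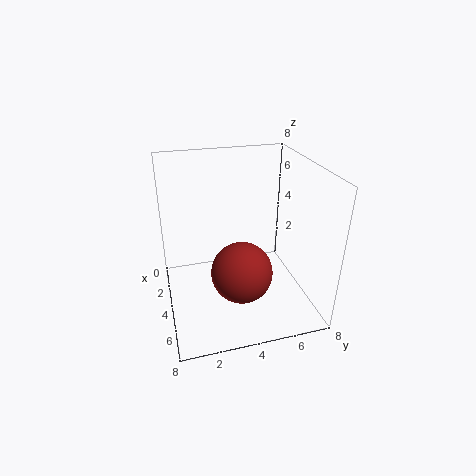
pos_x = 6.5; pos_y = 3.5; pos_z = 3.5; color = 'brown'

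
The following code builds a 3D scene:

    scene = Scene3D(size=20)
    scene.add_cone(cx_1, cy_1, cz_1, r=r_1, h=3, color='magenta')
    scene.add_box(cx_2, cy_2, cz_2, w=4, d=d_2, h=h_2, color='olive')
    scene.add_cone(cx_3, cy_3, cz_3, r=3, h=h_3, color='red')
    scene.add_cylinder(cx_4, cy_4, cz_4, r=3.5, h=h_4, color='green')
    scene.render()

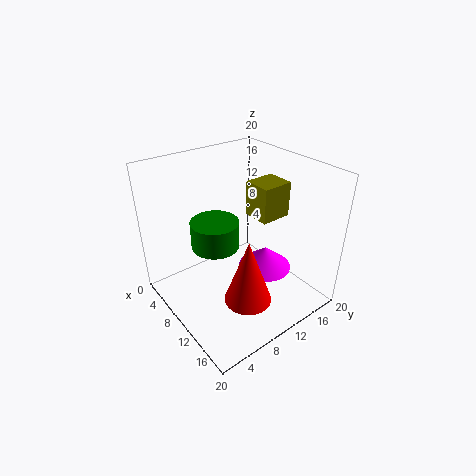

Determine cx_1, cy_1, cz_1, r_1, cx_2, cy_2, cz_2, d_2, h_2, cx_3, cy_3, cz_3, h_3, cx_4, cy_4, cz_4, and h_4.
cx_1 = 14; cy_1 = 11.5; cz_1 = 7; r_1 = 3.5; cx_2 = 8; cy_2 = 13; cz_2 = 12; d_2 = 4.5; h_2 = 5; cx_3 = 16; cy_3 = 7; cz_3 = 5; h_3 = 8.5; cx_4 = 6.5; cy_4 = 8.5; cz_4 = 7.5; h_4 = 4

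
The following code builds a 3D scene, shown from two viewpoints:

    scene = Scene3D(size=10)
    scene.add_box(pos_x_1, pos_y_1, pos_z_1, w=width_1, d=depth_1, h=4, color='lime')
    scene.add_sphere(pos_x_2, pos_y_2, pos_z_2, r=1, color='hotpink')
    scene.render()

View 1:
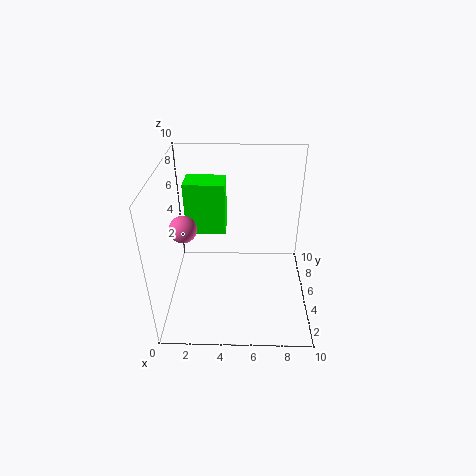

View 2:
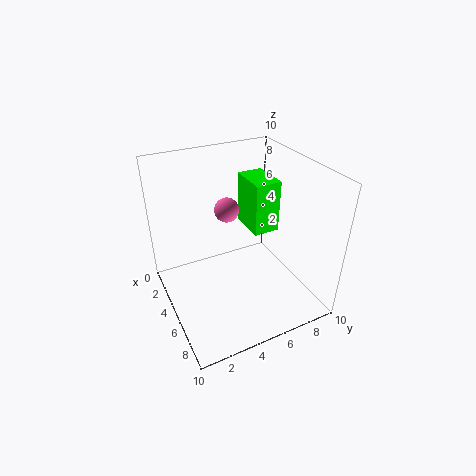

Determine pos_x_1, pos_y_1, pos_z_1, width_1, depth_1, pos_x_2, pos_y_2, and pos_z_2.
pos_x_1 = 1, pos_y_1 = 7, pos_z_1 = 4, width_1 = 3, depth_1 = 2, pos_x_2 = 1, pos_y_2 = 6, pos_z_2 = 5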